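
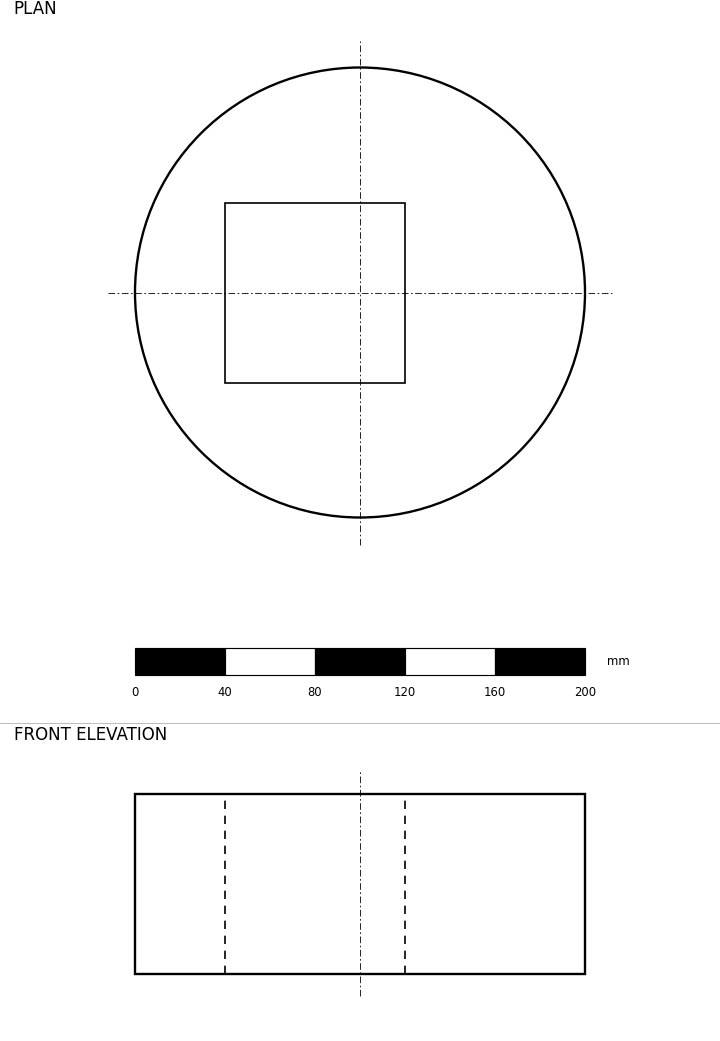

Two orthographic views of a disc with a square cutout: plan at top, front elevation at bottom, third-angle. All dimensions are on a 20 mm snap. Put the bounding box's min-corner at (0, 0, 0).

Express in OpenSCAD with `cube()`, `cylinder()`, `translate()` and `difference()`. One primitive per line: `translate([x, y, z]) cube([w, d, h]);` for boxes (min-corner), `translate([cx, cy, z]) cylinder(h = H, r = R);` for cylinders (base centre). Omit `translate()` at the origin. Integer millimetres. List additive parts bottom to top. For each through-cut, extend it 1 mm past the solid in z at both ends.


difference() {
  translate([100, 100, 0]) cylinder(h = 80, r = 100);
  translate([40, 60, -1]) cube([80, 80, 82]);
}


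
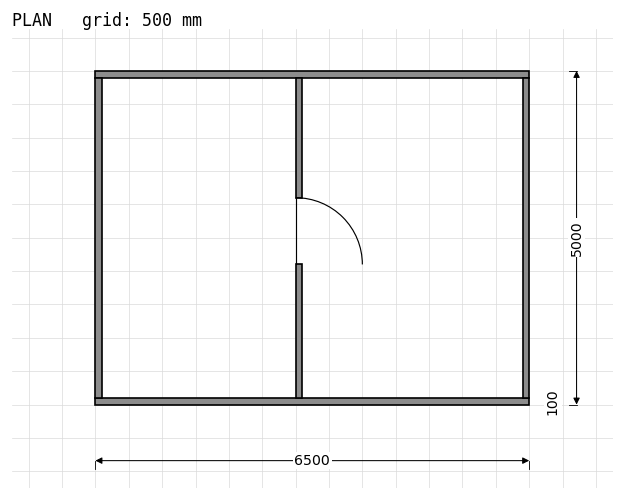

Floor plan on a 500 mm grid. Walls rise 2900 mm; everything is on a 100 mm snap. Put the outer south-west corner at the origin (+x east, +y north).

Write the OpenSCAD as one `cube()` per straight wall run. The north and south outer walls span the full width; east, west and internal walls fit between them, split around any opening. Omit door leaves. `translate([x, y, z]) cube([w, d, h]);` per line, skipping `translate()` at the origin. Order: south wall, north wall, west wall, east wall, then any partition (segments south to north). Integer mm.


cube([6500, 100, 2900]);
translate([0, 4900, 0]) cube([6500, 100, 2900]);
translate([0, 100, 0]) cube([100, 4800, 2900]);
translate([6400, 100, 0]) cube([100, 4800, 2900]);
translate([3000, 100, 0]) cube([100, 2000, 2900]);
translate([3000, 3100, 0]) cube([100, 1800, 2900]);


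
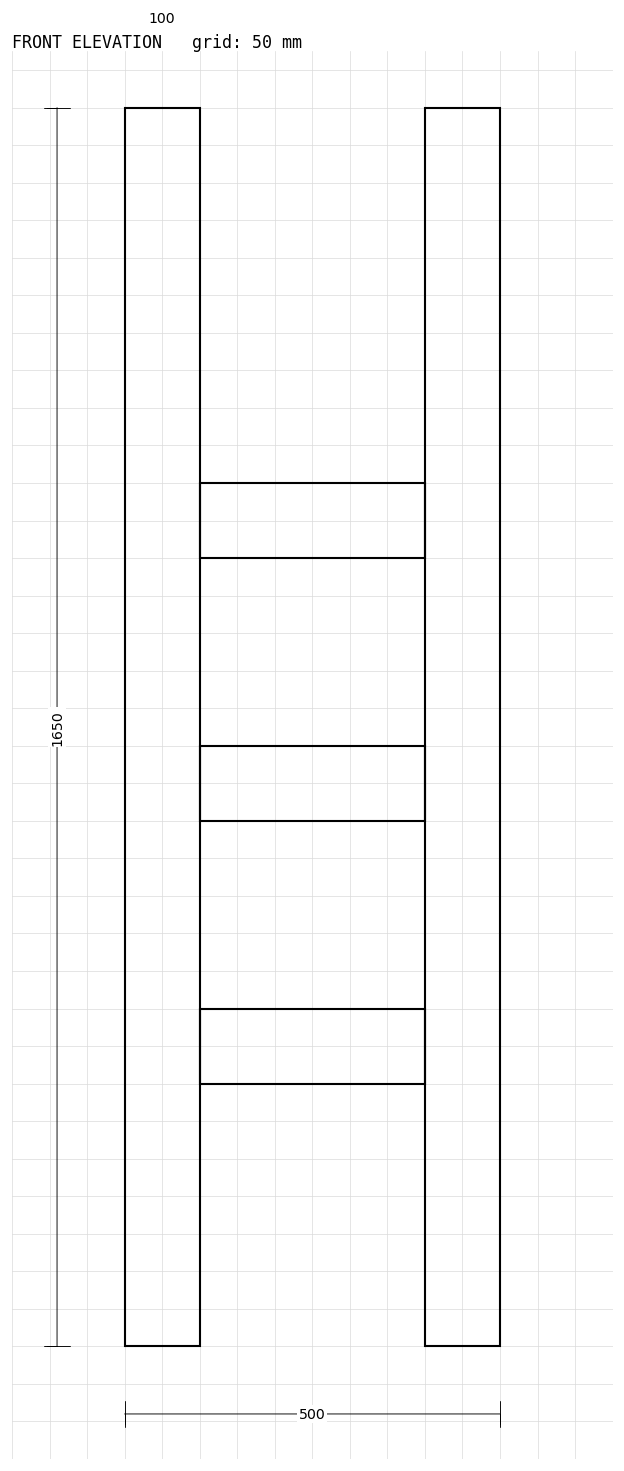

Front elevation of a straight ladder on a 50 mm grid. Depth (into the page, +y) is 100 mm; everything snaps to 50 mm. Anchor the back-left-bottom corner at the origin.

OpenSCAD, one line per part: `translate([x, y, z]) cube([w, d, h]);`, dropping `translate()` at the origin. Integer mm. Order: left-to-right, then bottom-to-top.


cube([100, 100, 1650]);
translate([100, 0, 350]) cube([300, 100, 100]);
translate([100, 0, 700]) cube([300, 100, 100]);
translate([100, 0, 1050]) cube([300, 100, 100]);
translate([400, 0, 0]) cube([100, 100, 1650]);


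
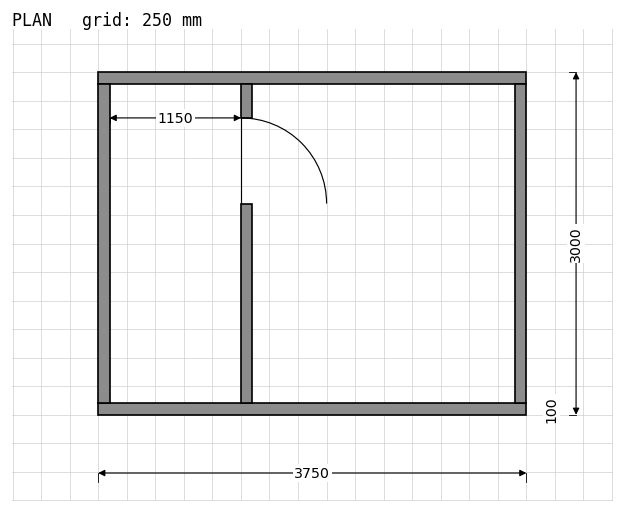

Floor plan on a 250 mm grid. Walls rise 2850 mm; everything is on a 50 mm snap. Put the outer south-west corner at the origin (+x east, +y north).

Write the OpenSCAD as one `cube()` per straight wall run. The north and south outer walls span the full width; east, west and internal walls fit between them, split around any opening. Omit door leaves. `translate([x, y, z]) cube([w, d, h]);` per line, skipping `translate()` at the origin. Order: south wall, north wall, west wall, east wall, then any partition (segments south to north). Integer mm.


cube([3750, 100, 2850]);
translate([0, 2900, 0]) cube([3750, 100, 2850]);
translate([0, 100, 0]) cube([100, 2800, 2850]);
translate([3650, 100, 0]) cube([100, 2800, 2850]);
translate([1250, 100, 0]) cube([100, 1750, 2850]);
translate([1250, 2600, 0]) cube([100, 300, 2850]);


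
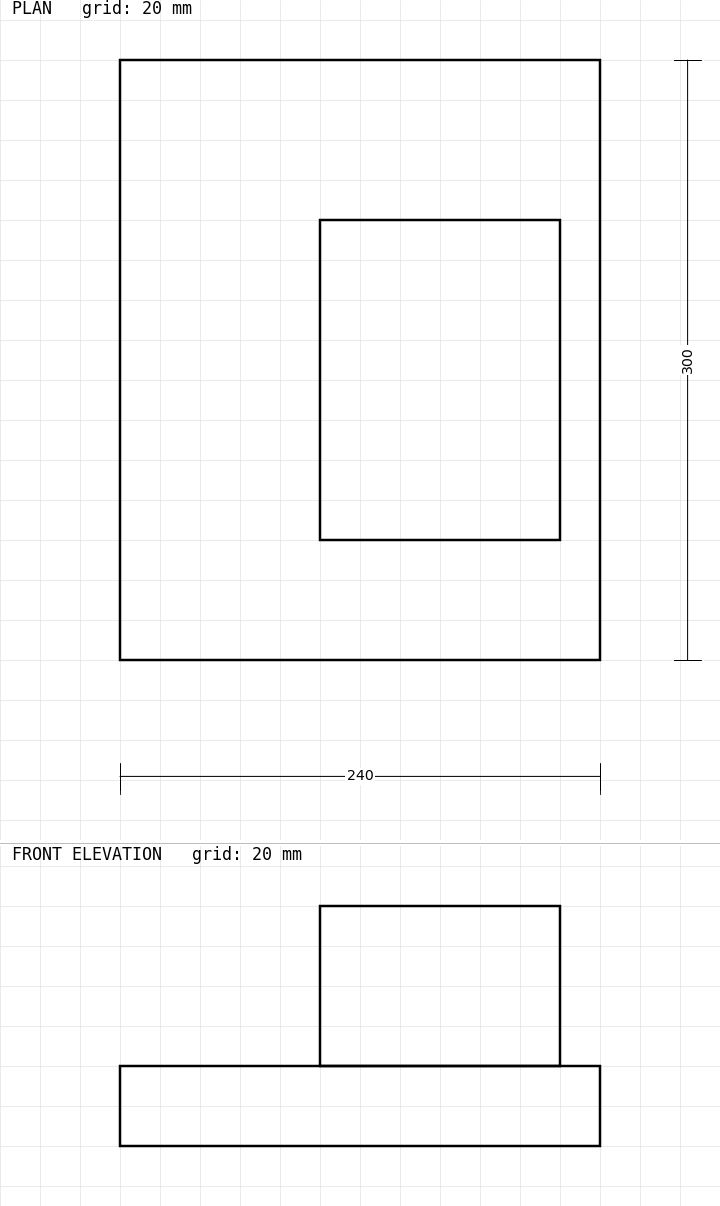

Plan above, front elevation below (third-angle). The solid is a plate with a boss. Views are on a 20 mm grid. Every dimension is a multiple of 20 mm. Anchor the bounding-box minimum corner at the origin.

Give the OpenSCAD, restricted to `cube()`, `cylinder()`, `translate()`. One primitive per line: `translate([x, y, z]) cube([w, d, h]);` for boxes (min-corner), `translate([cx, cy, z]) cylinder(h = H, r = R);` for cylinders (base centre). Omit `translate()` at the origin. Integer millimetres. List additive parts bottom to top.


cube([240, 300, 40]);
translate([100, 60, 40]) cube([120, 160, 80]);


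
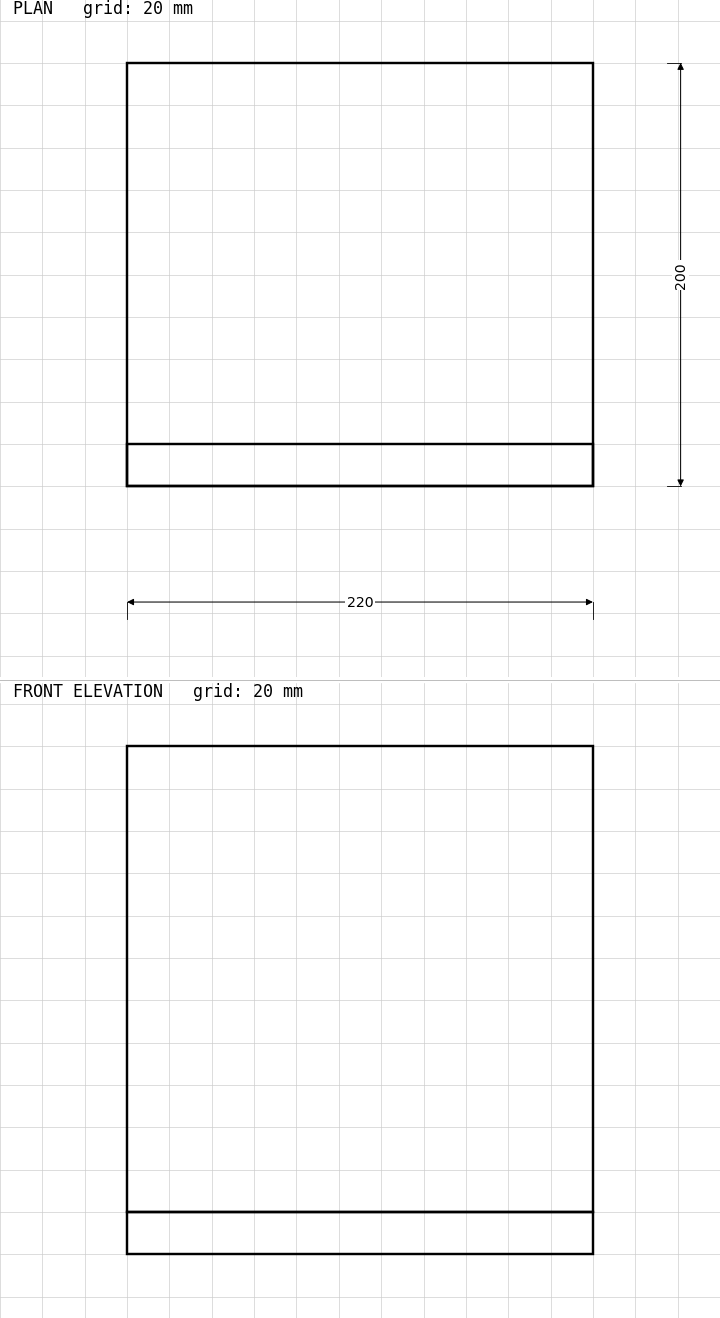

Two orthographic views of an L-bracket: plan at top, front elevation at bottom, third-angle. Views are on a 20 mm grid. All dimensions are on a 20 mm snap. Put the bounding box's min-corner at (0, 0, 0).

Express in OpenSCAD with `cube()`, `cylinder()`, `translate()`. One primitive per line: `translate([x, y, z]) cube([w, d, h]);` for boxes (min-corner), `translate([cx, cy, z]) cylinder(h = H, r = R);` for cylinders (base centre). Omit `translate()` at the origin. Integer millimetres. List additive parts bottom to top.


cube([220, 200, 20]);
translate([0, 0, 20]) cube([220, 20, 220]);


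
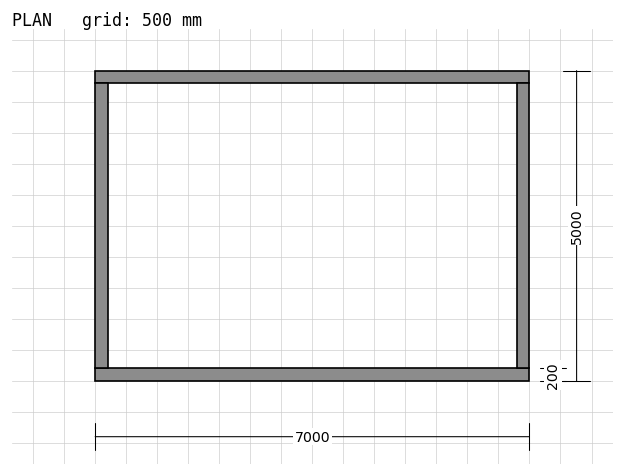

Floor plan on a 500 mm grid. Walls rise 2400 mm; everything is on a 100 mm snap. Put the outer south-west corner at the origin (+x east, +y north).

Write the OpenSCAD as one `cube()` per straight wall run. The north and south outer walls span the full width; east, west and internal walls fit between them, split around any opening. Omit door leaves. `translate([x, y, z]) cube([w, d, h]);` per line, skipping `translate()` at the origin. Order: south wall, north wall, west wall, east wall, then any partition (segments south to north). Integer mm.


cube([7000, 200, 2400]);
translate([0, 4800, 0]) cube([7000, 200, 2400]);
translate([0, 200, 0]) cube([200, 4600, 2400]);
translate([6800, 200, 0]) cube([200, 4600, 2400]);


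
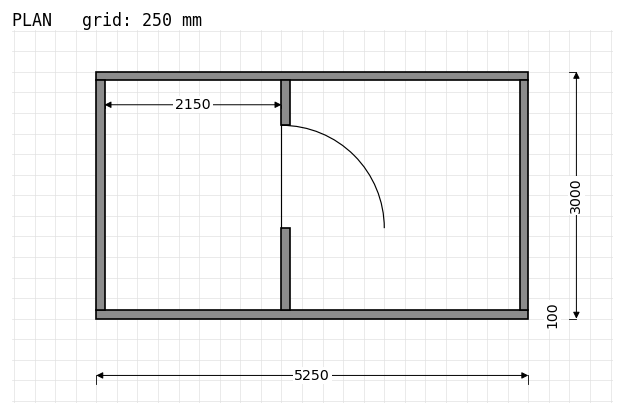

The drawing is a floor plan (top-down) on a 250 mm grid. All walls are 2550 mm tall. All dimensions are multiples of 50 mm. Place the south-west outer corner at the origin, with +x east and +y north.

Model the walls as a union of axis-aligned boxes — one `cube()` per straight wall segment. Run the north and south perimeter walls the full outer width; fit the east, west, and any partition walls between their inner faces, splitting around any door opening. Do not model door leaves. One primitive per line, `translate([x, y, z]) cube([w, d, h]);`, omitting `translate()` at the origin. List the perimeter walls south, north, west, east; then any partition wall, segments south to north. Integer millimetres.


cube([5250, 100, 2550]);
translate([0, 2900, 0]) cube([5250, 100, 2550]);
translate([0, 100, 0]) cube([100, 2800, 2550]);
translate([5150, 100, 0]) cube([100, 2800, 2550]);
translate([2250, 100, 0]) cube([100, 1000, 2550]);
translate([2250, 2350, 0]) cube([100, 550, 2550]);


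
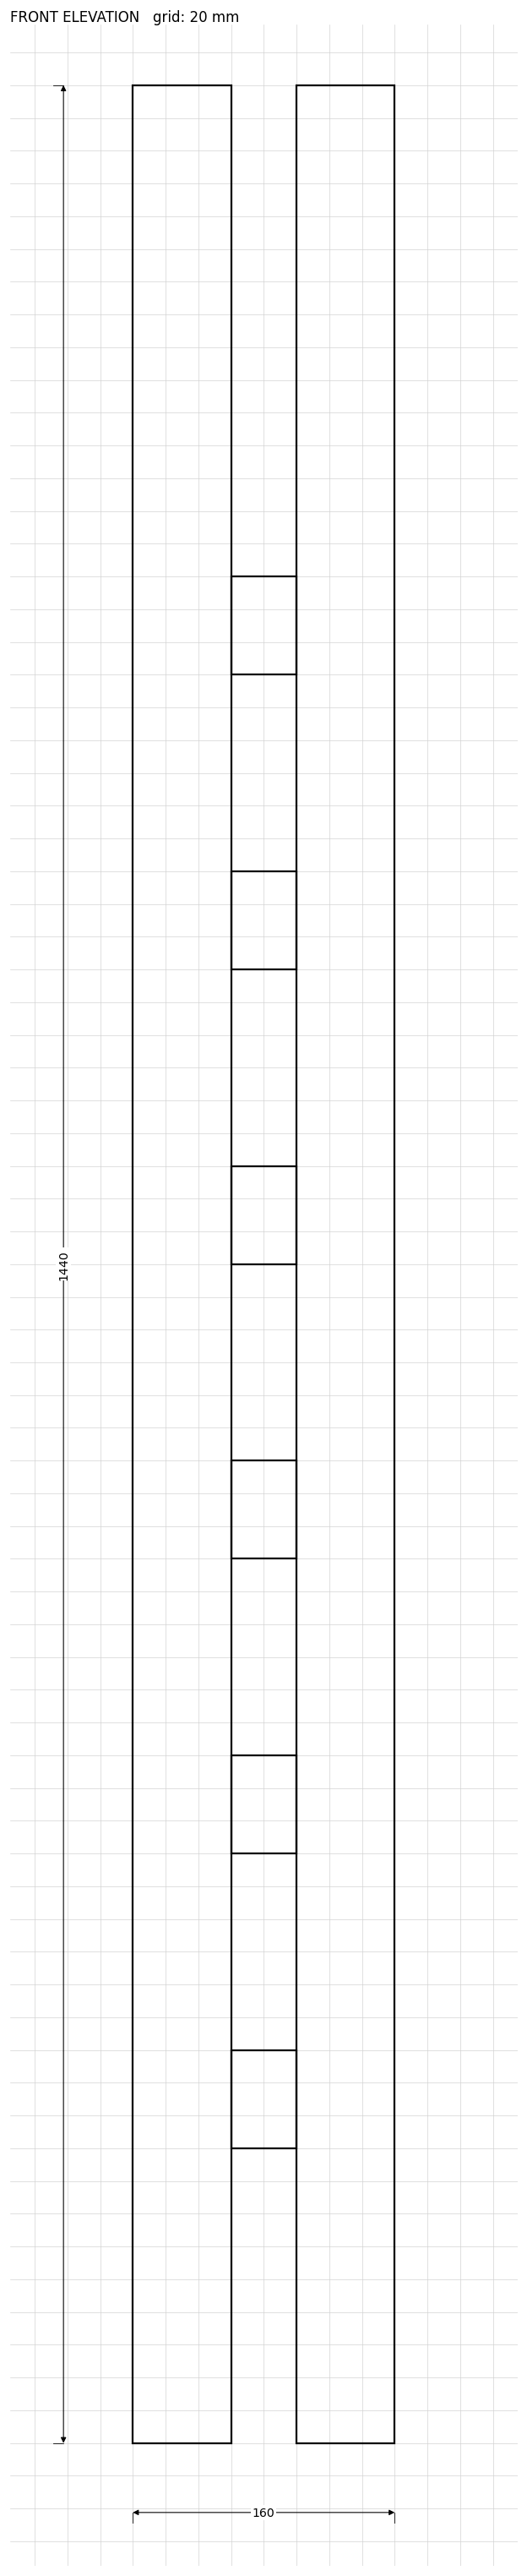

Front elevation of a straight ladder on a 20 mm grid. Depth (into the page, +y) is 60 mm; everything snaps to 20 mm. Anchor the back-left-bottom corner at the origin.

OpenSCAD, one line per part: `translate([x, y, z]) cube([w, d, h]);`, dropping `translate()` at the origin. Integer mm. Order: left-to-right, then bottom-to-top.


cube([60, 60, 1440]);
translate([60, 0, 180]) cube([40, 60, 60]);
translate([60, 0, 360]) cube([40, 60, 60]);
translate([60, 0, 540]) cube([40, 60, 60]);
translate([60, 0, 720]) cube([40, 60, 60]);
translate([60, 0, 900]) cube([40, 60, 60]);
translate([60, 0, 1080]) cube([40, 60, 60]);
translate([100, 0, 0]) cube([60, 60, 1440]);


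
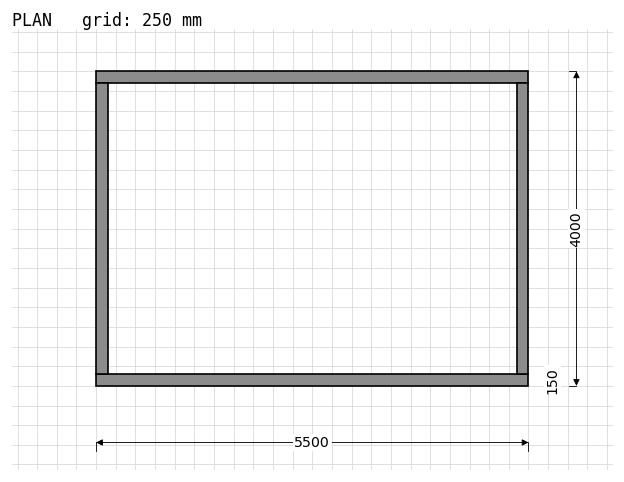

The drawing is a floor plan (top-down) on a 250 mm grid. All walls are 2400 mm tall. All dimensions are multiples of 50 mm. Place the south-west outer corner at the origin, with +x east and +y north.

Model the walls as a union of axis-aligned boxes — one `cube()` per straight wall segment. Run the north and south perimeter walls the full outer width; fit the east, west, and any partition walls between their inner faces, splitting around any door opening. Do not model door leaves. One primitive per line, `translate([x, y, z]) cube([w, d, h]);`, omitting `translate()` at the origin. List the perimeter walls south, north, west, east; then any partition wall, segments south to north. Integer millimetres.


cube([5500, 150, 2400]);
translate([0, 3850, 0]) cube([5500, 150, 2400]);
translate([0, 150, 0]) cube([150, 3700, 2400]);
translate([5350, 150, 0]) cube([150, 3700, 2400]);


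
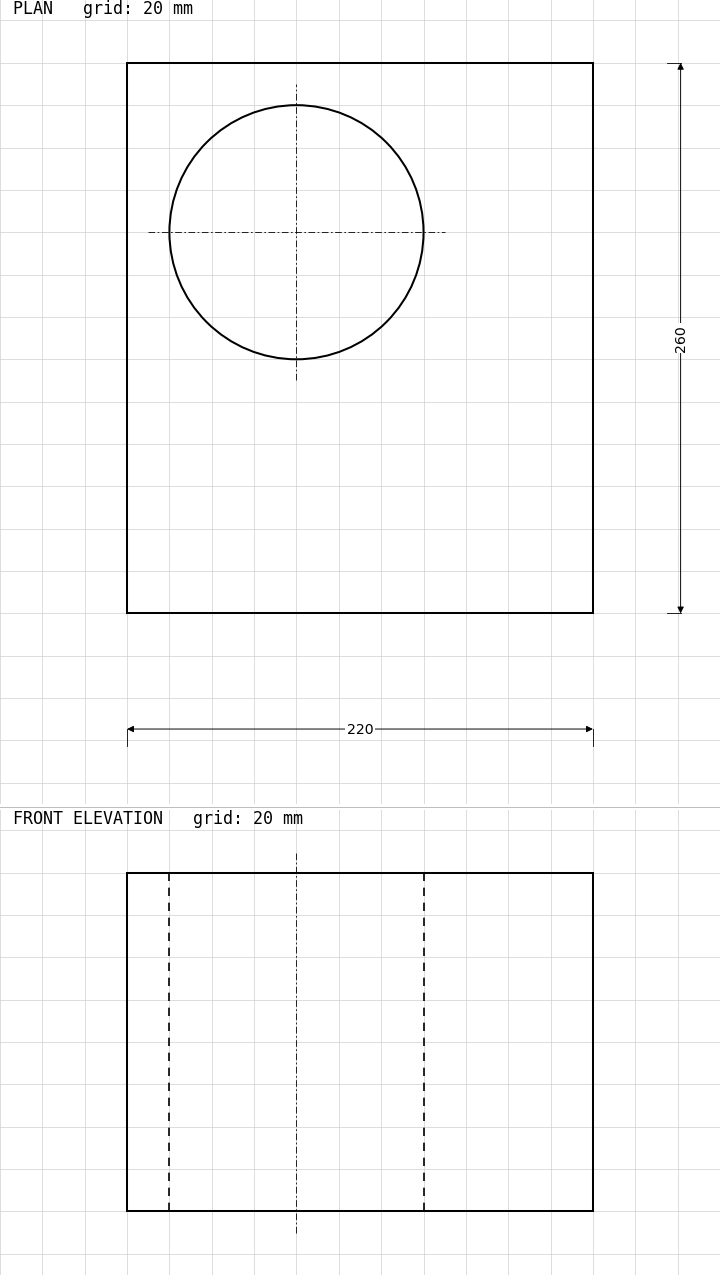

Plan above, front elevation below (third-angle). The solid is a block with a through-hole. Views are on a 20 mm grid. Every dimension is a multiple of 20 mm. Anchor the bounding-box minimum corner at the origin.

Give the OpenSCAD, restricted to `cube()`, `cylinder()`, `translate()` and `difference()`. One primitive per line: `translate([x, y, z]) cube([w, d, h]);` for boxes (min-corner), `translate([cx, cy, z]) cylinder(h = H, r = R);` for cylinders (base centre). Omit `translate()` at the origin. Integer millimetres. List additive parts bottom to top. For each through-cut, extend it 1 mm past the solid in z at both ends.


difference() {
  cube([220, 260, 160]);
  translate([80, 180, -1]) cylinder(h = 162, r = 60);
}


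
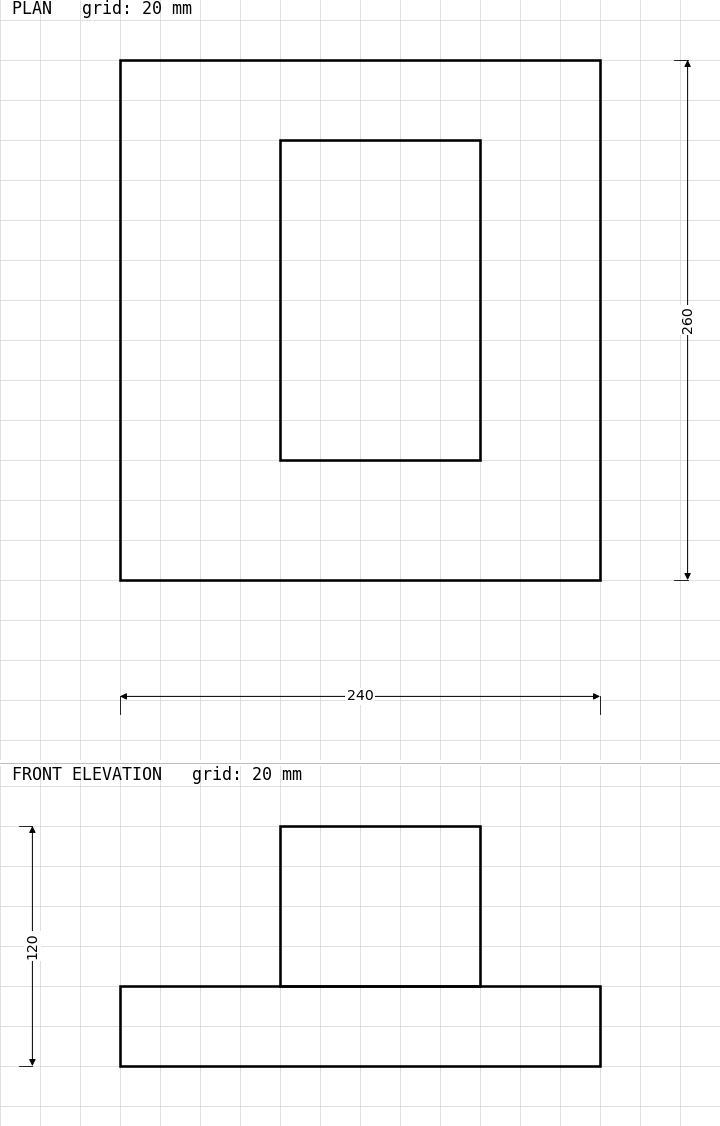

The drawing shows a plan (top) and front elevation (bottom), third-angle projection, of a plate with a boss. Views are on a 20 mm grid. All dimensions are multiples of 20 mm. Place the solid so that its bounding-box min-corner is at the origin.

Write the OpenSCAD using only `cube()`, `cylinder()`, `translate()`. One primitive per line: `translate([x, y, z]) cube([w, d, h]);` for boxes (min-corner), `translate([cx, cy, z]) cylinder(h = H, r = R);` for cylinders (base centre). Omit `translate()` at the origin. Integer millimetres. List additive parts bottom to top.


cube([240, 260, 40]);
translate([80, 60, 40]) cube([100, 160, 80]);


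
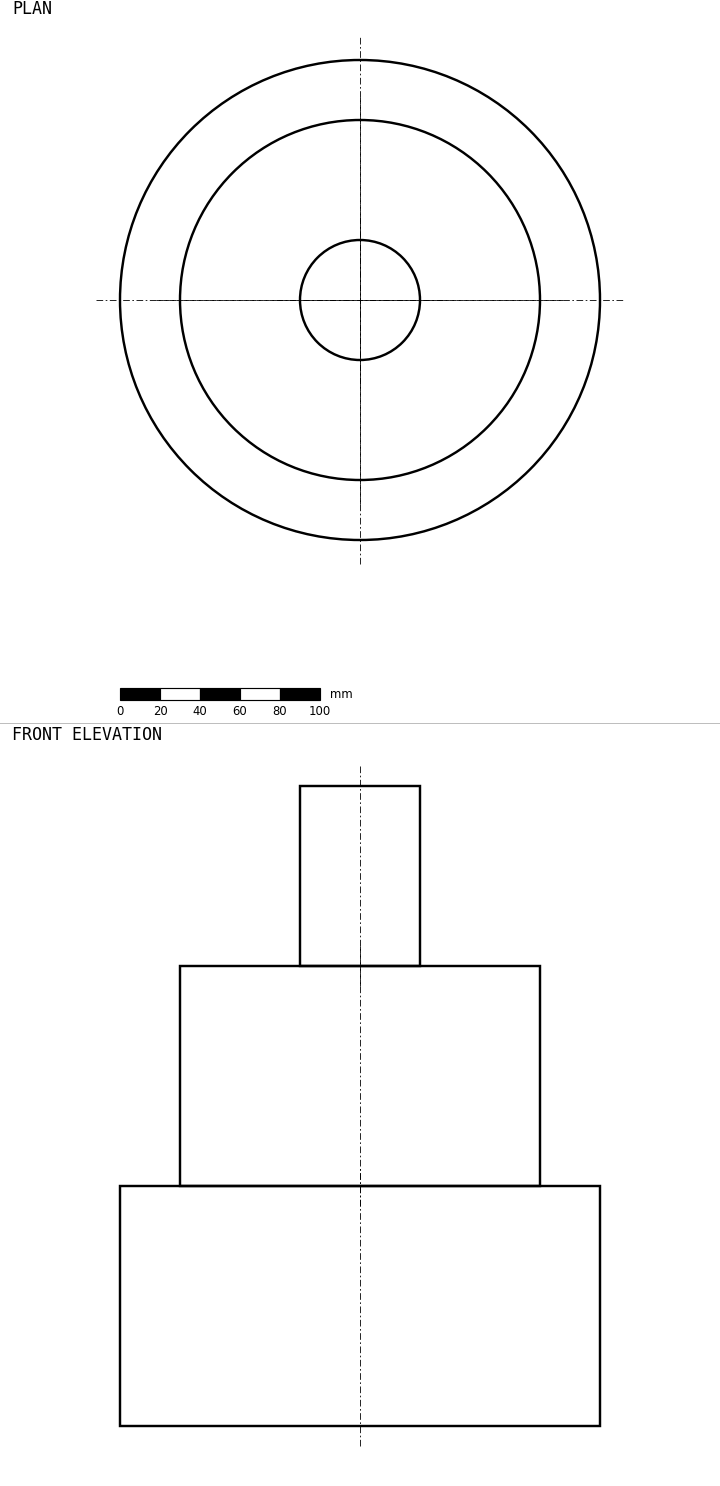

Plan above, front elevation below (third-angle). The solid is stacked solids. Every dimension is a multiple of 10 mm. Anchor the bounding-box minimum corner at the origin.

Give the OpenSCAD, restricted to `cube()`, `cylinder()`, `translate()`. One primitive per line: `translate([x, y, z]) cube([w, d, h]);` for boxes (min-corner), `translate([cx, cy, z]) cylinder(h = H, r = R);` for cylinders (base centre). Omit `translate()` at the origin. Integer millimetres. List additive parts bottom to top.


translate([120, 120, 0]) cylinder(h = 120, r = 120);
translate([120, 120, 120]) cylinder(h = 110, r = 90);
translate([120, 120, 230]) cylinder(h = 90, r = 30);


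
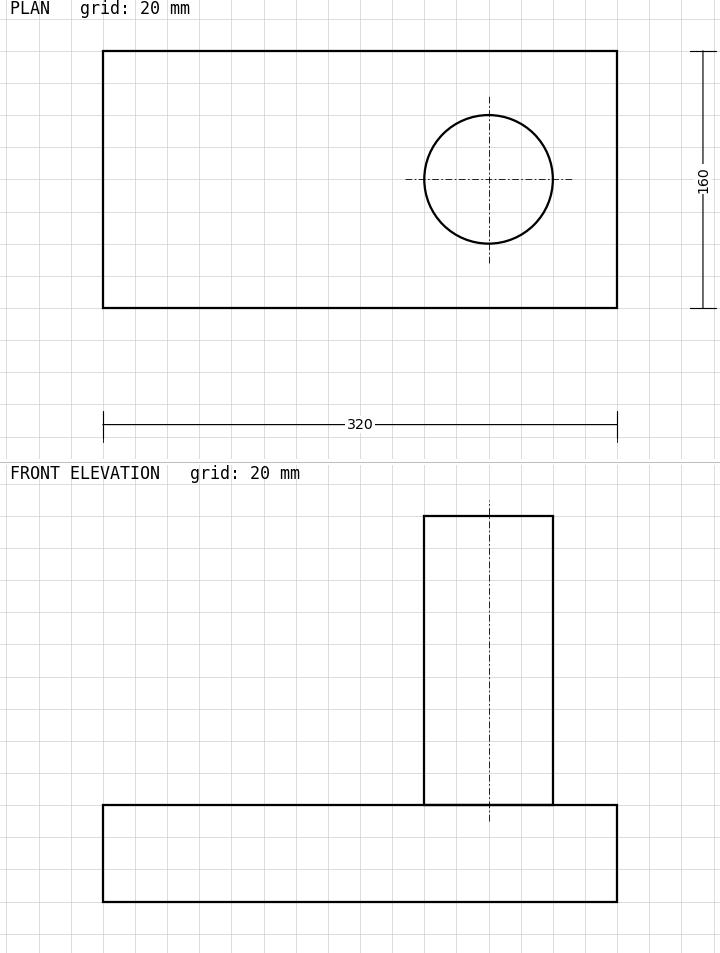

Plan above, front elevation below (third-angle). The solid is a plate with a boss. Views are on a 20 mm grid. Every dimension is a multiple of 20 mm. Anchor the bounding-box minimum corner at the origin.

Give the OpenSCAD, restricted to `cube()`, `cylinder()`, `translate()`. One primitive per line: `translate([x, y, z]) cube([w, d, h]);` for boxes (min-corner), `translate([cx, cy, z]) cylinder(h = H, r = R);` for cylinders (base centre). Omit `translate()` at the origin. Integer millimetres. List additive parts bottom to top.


cube([320, 160, 60]);
translate([240, 80, 60]) cylinder(h = 180, r = 40);


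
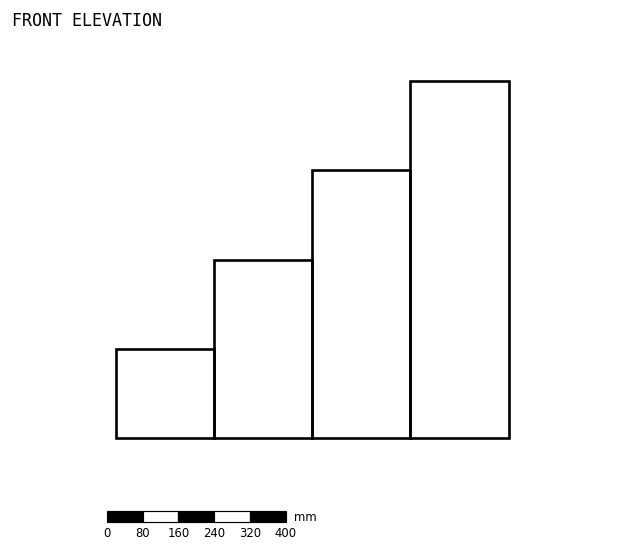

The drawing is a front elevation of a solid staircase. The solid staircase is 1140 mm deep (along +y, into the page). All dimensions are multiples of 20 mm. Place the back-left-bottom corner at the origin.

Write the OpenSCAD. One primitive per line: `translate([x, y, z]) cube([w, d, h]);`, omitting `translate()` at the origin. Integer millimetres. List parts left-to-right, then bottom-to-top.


cube([220, 1140, 200]);
translate([220, 0, 0]) cube([220, 1140, 400]);
translate([440, 0, 0]) cube([220, 1140, 600]);
translate([660, 0, 0]) cube([220, 1140, 800]);


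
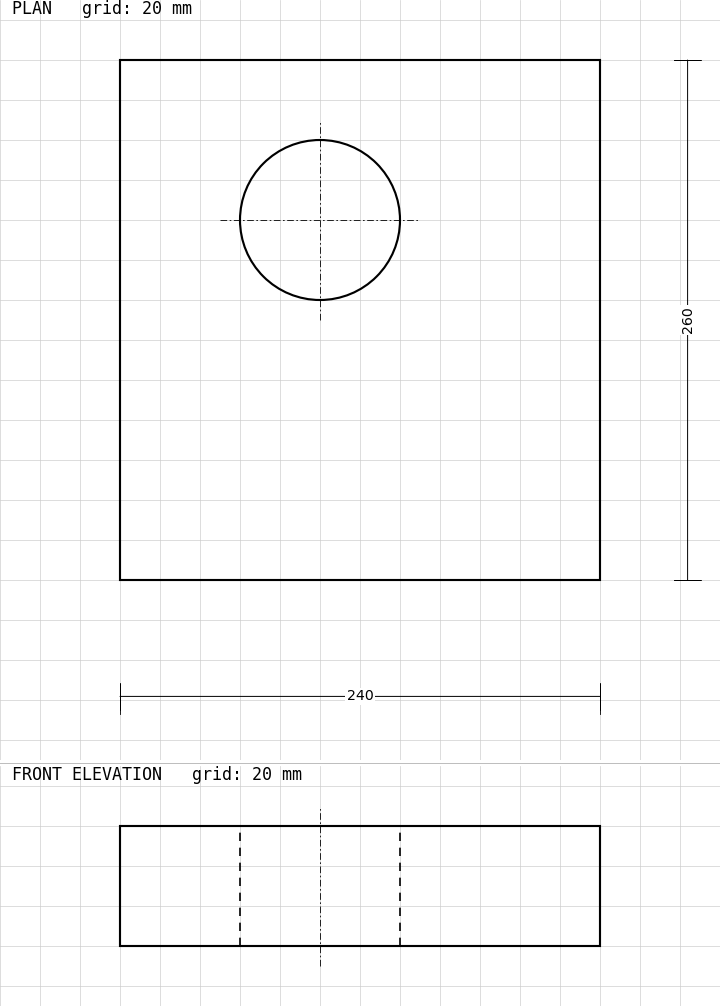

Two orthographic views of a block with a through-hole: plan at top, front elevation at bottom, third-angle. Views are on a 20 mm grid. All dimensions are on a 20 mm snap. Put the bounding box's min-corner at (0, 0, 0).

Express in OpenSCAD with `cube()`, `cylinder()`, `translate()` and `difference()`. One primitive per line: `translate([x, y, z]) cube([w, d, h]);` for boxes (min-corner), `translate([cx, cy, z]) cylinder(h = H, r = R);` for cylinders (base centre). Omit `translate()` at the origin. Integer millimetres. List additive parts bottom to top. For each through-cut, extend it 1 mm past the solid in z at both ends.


difference() {
  cube([240, 260, 60]);
  translate([100, 180, -1]) cylinder(h = 62, r = 40);
}


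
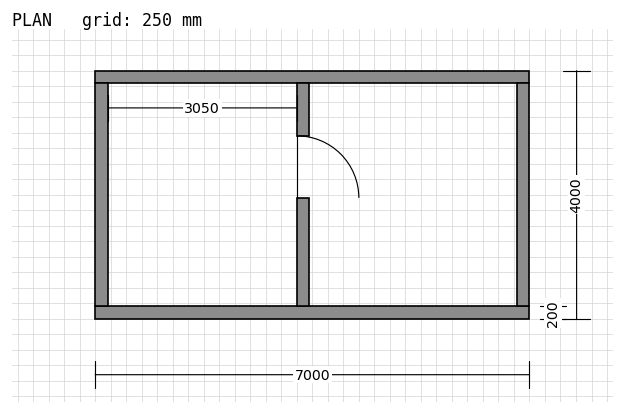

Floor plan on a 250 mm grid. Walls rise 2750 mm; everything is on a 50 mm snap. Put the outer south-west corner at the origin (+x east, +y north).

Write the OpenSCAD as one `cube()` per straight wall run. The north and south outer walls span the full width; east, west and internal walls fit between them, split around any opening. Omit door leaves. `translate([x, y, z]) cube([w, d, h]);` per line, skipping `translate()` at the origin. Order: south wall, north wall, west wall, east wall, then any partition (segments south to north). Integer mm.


cube([7000, 200, 2750]);
translate([0, 3800, 0]) cube([7000, 200, 2750]);
translate([0, 200, 0]) cube([200, 3600, 2750]);
translate([6800, 200, 0]) cube([200, 3600, 2750]);
translate([3250, 200, 0]) cube([200, 1750, 2750]);
translate([3250, 2950, 0]) cube([200, 850, 2750]);


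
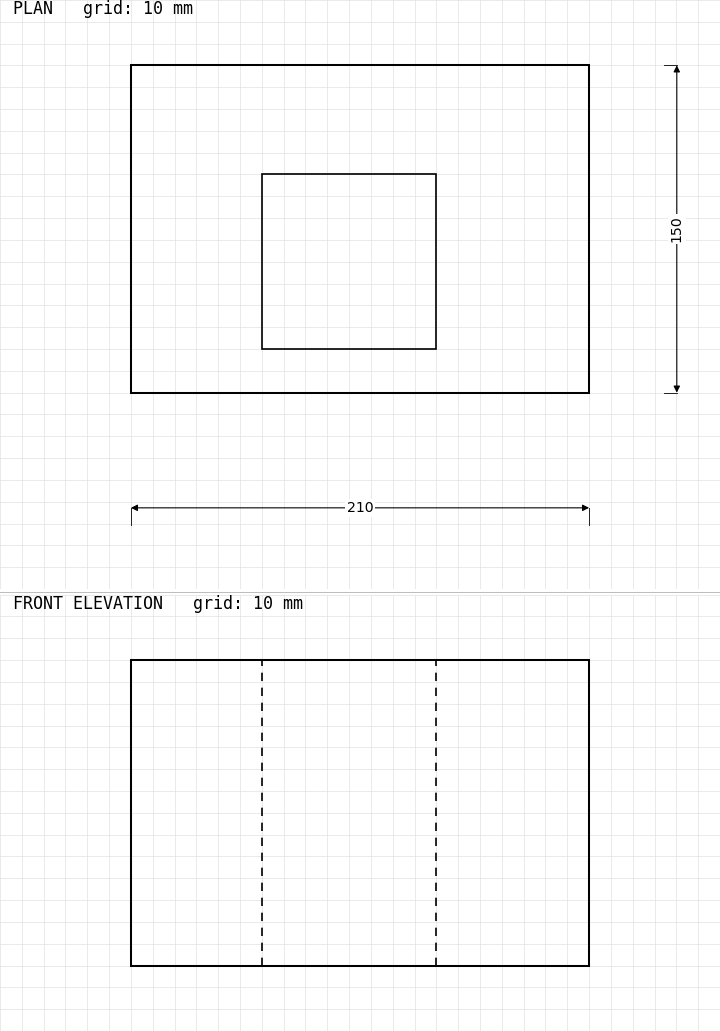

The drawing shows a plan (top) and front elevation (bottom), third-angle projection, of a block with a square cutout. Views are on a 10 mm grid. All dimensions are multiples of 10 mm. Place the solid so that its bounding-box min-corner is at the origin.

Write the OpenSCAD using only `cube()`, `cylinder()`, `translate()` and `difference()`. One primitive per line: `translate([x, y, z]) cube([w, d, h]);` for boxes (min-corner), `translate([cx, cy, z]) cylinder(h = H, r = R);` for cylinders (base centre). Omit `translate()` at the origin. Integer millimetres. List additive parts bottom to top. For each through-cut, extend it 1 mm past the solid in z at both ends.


difference() {
  cube([210, 150, 140]);
  translate([60, 20, -1]) cube([80, 80, 142]);
}


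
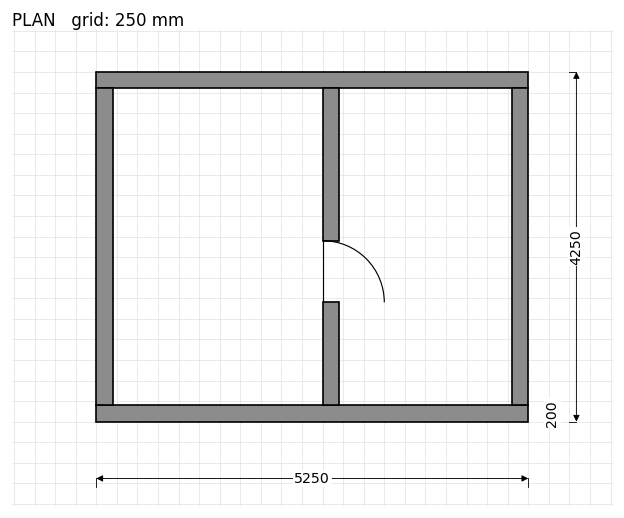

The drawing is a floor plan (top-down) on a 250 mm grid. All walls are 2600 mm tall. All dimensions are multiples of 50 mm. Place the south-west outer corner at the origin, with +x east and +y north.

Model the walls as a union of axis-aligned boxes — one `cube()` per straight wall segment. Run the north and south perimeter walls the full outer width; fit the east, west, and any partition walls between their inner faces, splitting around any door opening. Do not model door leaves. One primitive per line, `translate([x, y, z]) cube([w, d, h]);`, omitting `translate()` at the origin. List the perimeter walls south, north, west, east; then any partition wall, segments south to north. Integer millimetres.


cube([5250, 200, 2600]);
translate([0, 4050, 0]) cube([5250, 200, 2600]);
translate([0, 200, 0]) cube([200, 3850, 2600]);
translate([5050, 200, 0]) cube([200, 3850, 2600]);
translate([2750, 200, 0]) cube([200, 1250, 2600]);
translate([2750, 2200, 0]) cube([200, 1850, 2600]);


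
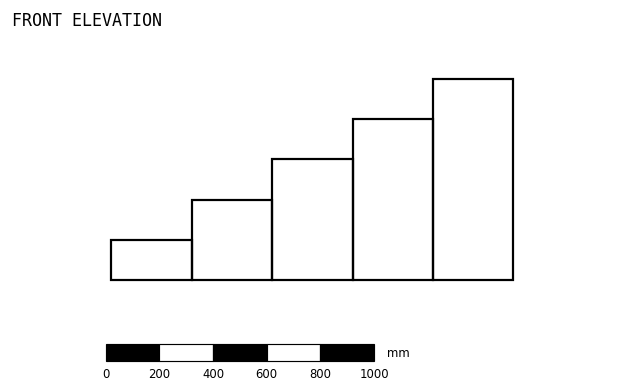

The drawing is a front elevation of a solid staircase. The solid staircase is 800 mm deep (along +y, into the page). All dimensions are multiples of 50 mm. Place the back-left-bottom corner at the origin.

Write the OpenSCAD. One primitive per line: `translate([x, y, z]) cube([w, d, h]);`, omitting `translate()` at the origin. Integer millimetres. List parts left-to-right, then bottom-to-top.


cube([300, 800, 150]);
translate([300, 0, 0]) cube([300, 800, 300]);
translate([600, 0, 0]) cube([300, 800, 450]);
translate([900, 0, 0]) cube([300, 800, 600]);
translate([1200, 0, 0]) cube([300, 800, 750]);


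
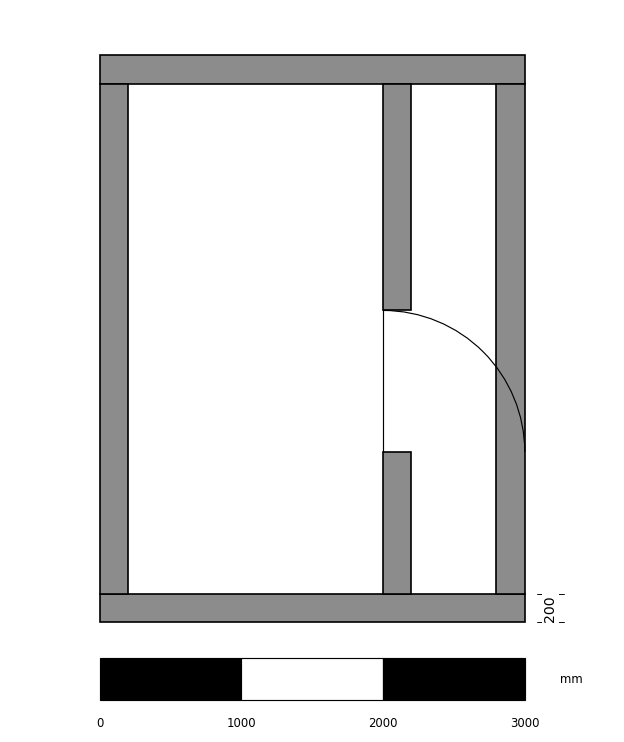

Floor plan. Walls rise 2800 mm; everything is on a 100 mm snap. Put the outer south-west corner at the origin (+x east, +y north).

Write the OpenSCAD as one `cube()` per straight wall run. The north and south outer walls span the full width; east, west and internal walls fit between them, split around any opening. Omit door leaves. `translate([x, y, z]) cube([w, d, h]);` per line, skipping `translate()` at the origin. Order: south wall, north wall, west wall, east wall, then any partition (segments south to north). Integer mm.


cube([3000, 200, 2800]);
translate([0, 3800, 0]) cube([3000, 200, 2800]);
translate([0, 200, 0]) cube([200, 3600, 2800]);
translate([2800, 200, 0]) cube([200, 3600, 2800]);
translate([2000, 200, 0]) cube([200, 1000, 2800]);
translate([2000, 2200, 0]) cube([200, 1600, 2800]);


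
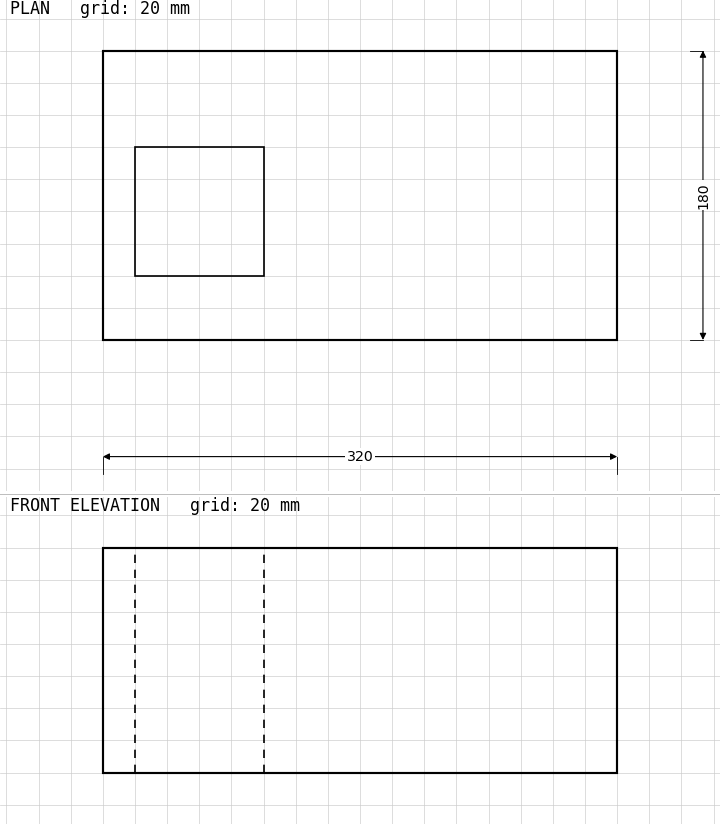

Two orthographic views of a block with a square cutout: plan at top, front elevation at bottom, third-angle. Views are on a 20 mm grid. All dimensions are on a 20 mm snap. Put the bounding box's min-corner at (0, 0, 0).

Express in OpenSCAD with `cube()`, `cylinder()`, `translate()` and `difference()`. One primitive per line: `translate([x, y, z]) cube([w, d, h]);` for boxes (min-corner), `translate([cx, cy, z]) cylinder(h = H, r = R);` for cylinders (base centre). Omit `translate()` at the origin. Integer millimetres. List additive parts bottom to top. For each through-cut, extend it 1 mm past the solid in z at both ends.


difference() {
  cube([320, 180, 140]);
  translate([20, 40, -1]) cube([80, 80, 142]);
}


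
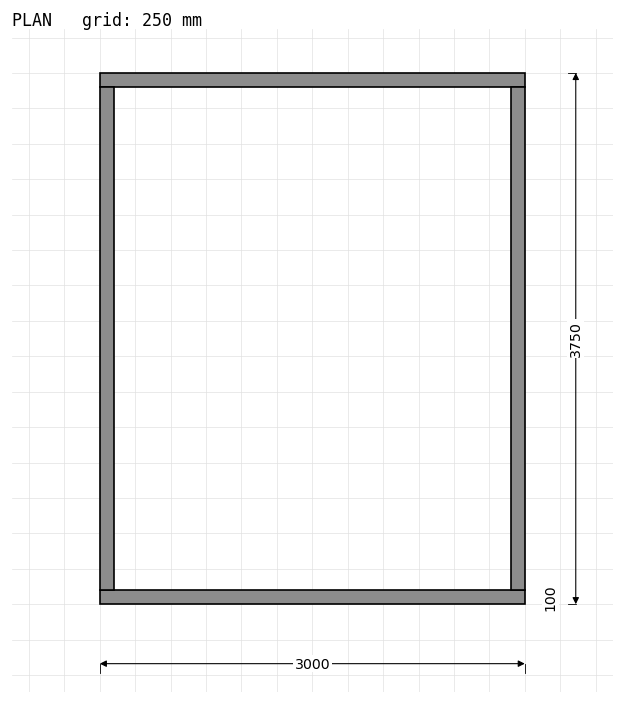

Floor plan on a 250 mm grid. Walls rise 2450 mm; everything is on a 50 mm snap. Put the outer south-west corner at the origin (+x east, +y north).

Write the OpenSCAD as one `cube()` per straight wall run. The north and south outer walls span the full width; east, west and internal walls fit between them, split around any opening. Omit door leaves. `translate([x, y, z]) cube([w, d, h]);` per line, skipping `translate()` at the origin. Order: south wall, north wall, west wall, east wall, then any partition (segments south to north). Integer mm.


cube([3000, 100, 2450]);
translate([0, 3650, 0]) cube([3000, 100, 2450]);
translate([0, 100, 0]) cube([100, 3550, 2450]);
translate([2900, 100, 0]) cube([100, 3550, 2450]);


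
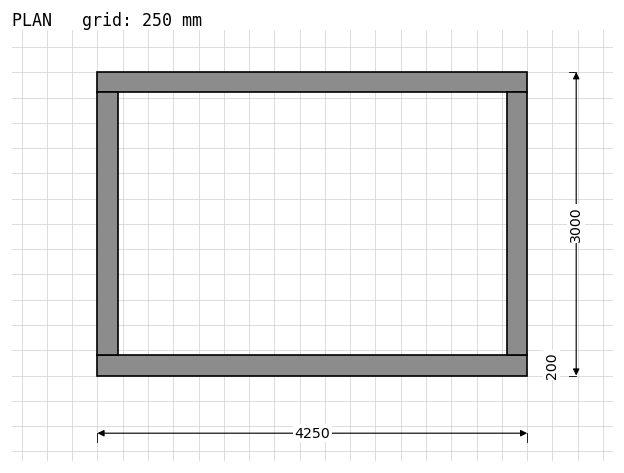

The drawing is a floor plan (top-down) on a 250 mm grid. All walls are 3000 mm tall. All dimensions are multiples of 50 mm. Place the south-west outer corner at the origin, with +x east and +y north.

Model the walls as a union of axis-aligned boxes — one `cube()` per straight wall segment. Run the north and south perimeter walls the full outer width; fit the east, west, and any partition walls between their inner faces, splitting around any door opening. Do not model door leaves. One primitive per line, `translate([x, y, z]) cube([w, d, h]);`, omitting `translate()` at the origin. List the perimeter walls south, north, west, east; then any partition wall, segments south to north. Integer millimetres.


cube([4250, 200, 3000]);
translate([0, 2800, 0]) cube([4250, 200, 3000]);
translate([0, 200, 0]) cube([200, 2600, 3000]);
translate([4050, 200, 0]) cube([200, 2600, 3000]);


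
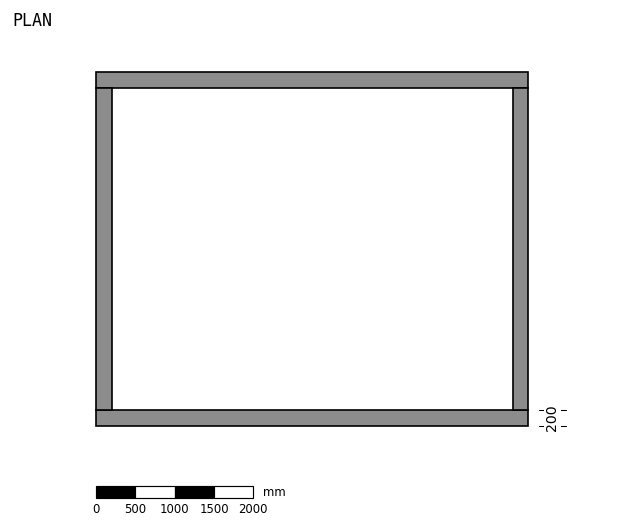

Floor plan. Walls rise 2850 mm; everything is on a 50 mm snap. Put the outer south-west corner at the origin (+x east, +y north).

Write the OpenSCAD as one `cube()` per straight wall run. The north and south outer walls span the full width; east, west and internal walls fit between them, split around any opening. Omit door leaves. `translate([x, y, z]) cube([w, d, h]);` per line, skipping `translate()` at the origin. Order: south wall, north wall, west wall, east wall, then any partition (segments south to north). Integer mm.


cube([5500, 200, 2850]);
translate([0, 4300, 0]) cube([5500, 200, 2850]);
translate([0, 200, 0]) cube([200, 4100, 2850]);
translate([5300, 200, 0]) cube([200, 4100, 2850]);


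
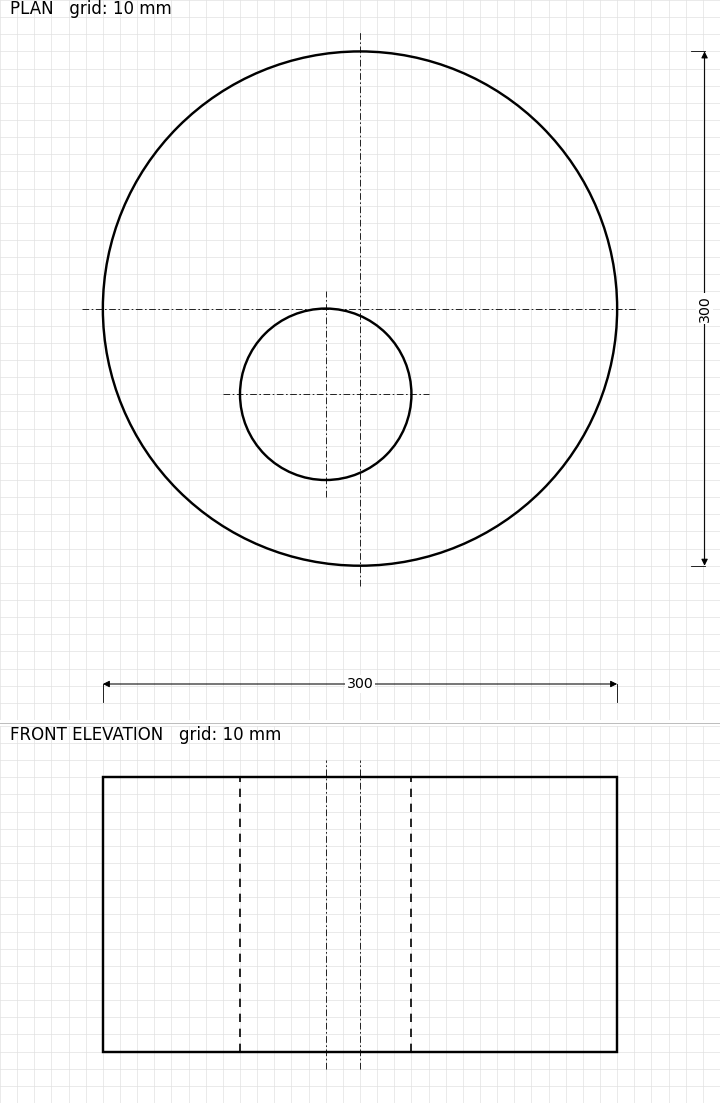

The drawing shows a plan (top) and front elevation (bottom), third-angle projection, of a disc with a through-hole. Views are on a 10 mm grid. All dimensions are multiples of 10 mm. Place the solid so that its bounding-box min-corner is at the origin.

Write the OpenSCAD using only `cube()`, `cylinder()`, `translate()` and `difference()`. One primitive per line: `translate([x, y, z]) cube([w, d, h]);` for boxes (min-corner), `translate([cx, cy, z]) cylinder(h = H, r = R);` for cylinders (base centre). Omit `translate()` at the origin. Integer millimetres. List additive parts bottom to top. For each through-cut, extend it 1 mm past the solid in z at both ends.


difference() {
  translate([150, 150, 0]) cylinder(h = 160, r = 150);
  translate([130, 100, -1]) cylinder(h = 162, r = 50);
}


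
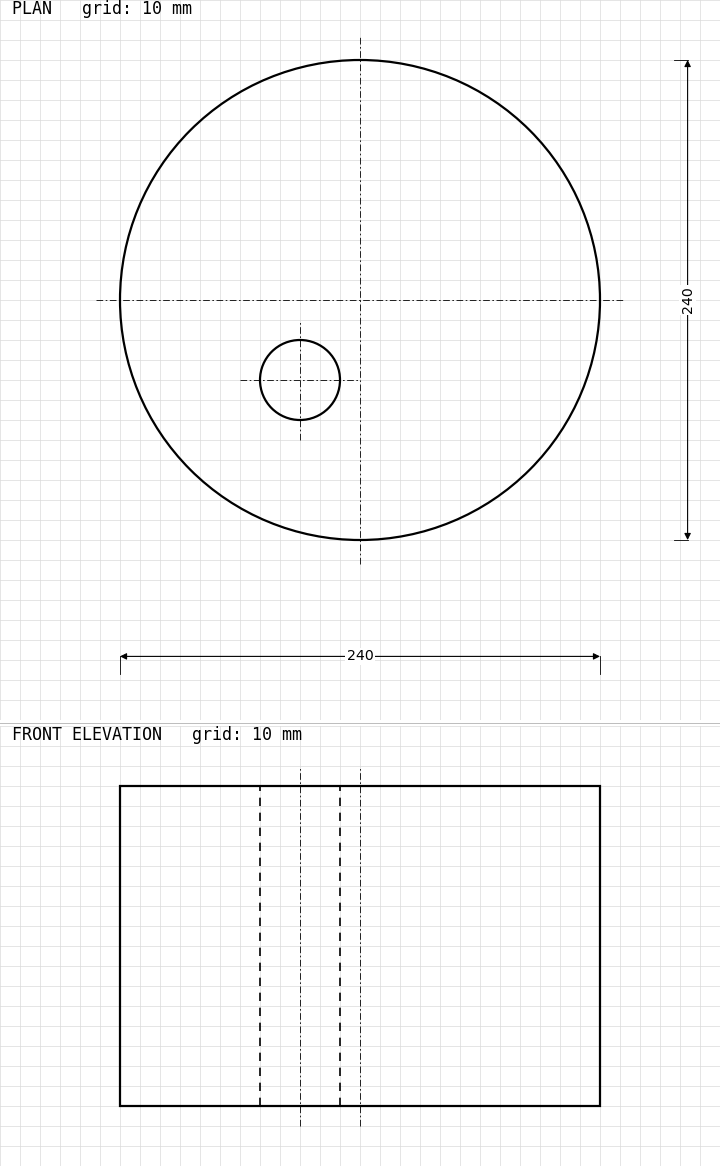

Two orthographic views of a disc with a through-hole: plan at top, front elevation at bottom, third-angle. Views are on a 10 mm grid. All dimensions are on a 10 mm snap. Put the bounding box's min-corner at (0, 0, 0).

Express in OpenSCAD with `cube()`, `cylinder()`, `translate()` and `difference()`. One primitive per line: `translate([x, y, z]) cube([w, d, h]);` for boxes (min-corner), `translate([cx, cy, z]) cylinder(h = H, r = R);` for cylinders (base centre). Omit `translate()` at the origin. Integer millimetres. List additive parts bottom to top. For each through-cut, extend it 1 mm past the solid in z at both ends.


difference() {
  translate([120, 120, 0]) cylinder(h = 160, r = 120);
  translate([90, 80, -1]) cylinder(h = 162, r = 20);
}


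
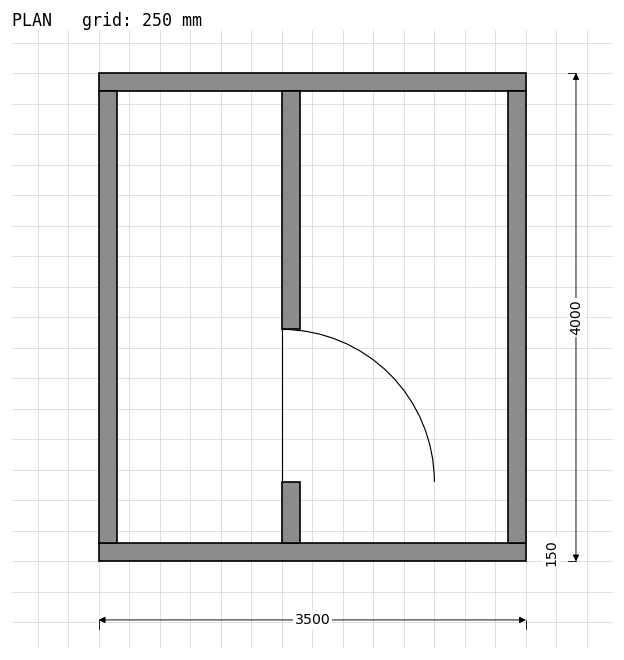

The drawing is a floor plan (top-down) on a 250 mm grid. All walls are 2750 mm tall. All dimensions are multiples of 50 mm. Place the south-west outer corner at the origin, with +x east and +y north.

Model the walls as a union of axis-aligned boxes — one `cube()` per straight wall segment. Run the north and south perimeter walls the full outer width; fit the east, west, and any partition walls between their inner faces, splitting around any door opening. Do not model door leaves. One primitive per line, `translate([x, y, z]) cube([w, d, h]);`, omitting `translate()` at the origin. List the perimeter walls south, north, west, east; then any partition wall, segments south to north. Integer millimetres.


cube([3500, 150, 2750]);
translate([0, 3850, 0]) cube([3500, 150, 2750]);
translate([0, 150, 0]) cube([150, 3700, 2750]);
translate([3350, 150, 0]) cube([150, 3700, 2750]);
translate([1500, 150, 0]) cube([150, 500, 2750]);
translate([1500, 1900, 0]) cube([150, 1950, 2750]);


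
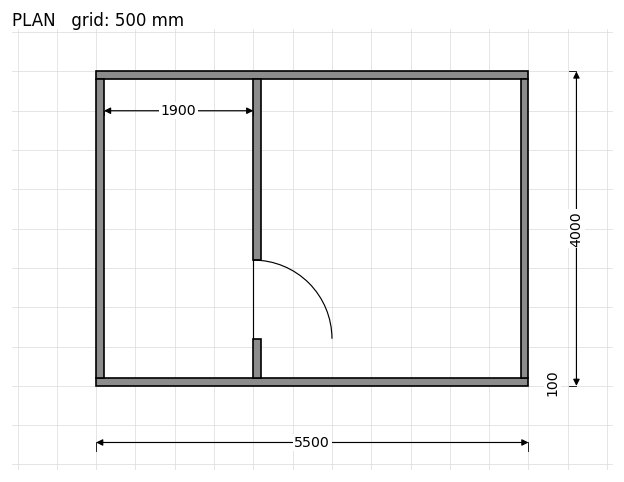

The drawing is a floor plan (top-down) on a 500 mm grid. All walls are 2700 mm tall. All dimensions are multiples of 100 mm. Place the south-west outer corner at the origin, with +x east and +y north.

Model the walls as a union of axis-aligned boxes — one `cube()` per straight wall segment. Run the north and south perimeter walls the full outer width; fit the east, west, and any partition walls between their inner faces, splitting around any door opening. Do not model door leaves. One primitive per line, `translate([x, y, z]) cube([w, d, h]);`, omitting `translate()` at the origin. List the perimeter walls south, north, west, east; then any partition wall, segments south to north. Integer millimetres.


cube([5500, 100, 2700]);
translate([0, 3900, 0]) cube([5500, 100, 2700]);
translate([0, 100, 0]) cube([100, 3800, 2700]);
translate([5400, 100, 0]) cube([100, 3800, 2700]);
translate([2000, 100, 0]) cube([100, 500, 2700]);
translate([2000, 1600, 0]) cube([100, 2300, 2700]);


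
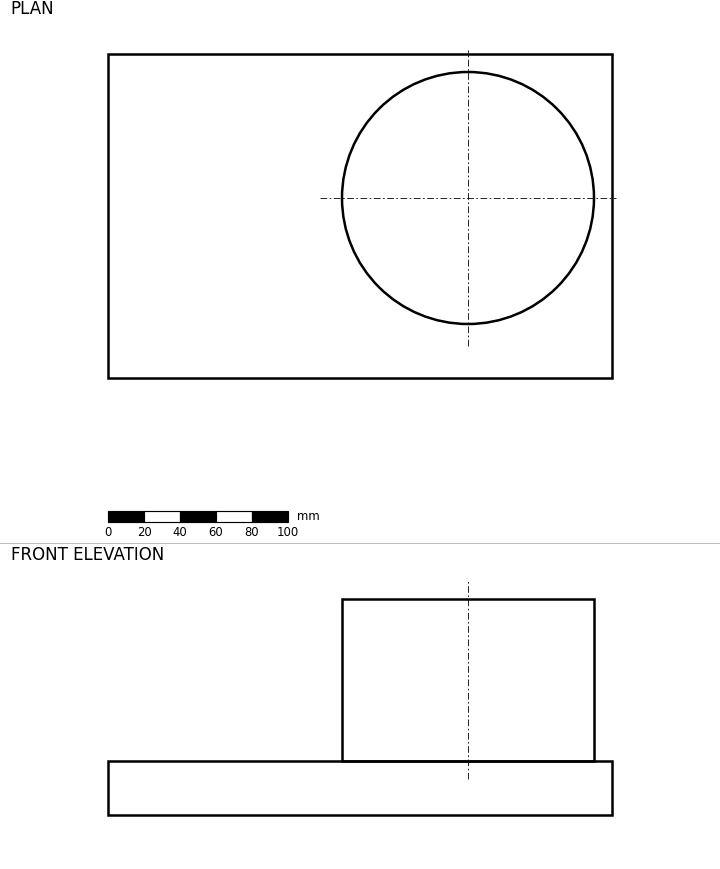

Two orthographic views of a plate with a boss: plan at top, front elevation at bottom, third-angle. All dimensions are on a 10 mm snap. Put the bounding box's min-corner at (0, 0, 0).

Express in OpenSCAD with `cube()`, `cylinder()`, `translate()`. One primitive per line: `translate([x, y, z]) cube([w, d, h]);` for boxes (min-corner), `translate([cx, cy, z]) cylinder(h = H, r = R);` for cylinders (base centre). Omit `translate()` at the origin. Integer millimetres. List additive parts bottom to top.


cube([280, 180, 30]);
translate([200, 100, 30]) cylinder(h = 90, r = 70);


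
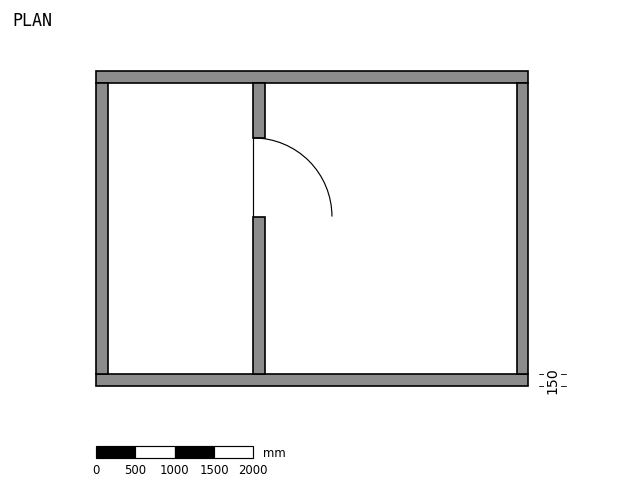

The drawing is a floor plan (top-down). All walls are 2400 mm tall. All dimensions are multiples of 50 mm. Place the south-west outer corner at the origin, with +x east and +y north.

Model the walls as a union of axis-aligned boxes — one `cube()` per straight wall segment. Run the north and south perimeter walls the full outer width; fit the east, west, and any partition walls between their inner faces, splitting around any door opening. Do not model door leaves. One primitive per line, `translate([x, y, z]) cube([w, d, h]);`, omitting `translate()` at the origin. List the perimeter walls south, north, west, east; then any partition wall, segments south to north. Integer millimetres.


cube([5500, 150, 2400]);
translate([0, 3850, 0]) cube([5500, 150, 2400]);
translate([0, 150, 0]) cube([150, 3700, 2400]);
translate([5350, 150, 0]) cube([150, 3700, 2400]);
translate([2000, 150, 0]) cube([150, 2000, 2400]);
translate([2000, 3150, 0]) cube([150, 700, 2400]);


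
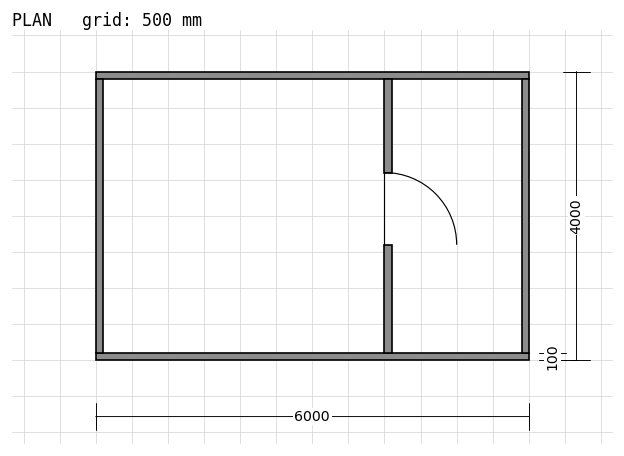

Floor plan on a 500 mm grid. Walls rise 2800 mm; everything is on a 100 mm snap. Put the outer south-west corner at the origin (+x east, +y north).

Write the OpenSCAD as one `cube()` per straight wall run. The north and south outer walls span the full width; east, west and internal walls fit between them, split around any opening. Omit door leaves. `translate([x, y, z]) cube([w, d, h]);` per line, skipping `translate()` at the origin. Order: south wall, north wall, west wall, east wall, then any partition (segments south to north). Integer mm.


cube([6000, 100, 2800]);
translate([0, 3900, 0]) cube([6000, 100, 2800]);
translate([0, 100, 0]) cube([100, 3800, 2800]);
translate([5900, 100, 0]) cube([100, 3800, 2800]);
translate([4000, 100, 0]) cube([100, 1500, 2800]);
translate([4000, 2600, 0]) cube([100, 1300, 2800]);


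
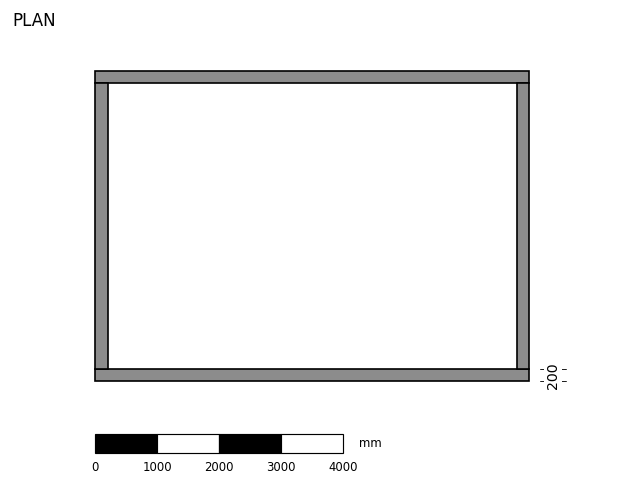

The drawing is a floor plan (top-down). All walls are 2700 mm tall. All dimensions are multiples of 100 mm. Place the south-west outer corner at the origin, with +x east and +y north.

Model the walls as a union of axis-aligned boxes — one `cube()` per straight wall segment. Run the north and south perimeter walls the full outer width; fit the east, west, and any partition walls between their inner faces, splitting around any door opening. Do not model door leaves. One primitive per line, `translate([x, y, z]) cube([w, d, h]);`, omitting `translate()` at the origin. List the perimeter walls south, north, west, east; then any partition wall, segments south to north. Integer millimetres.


cube([7000, 200, 2700]);
translate([0, 4800, 0]) cube([7000, 200, 2700]);
translate([0, 200, 0]) cube([200, 4600, 2700]);
translate([6800, 200, 0]) cube([200, 4600, 2700]);


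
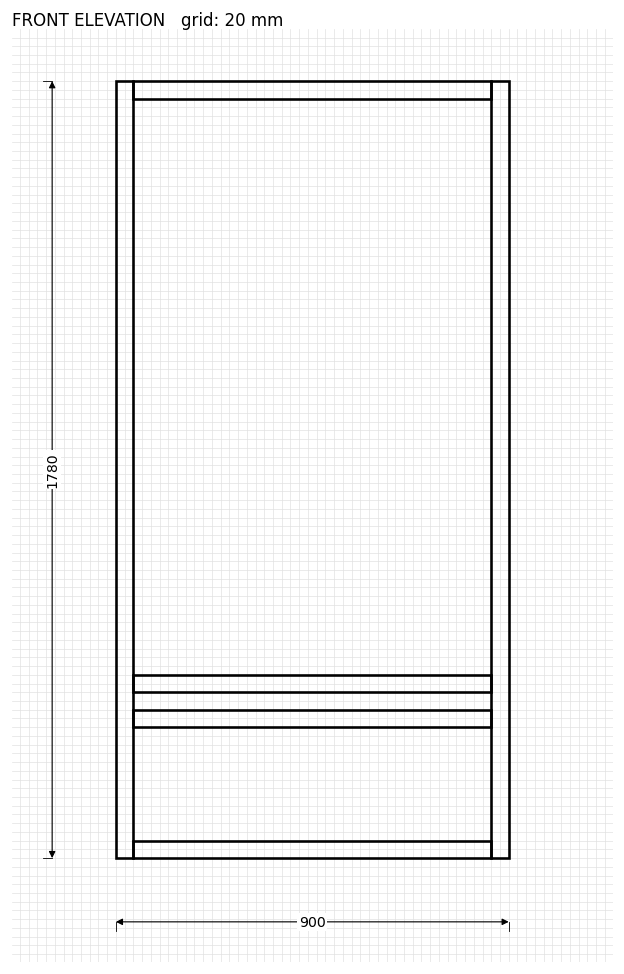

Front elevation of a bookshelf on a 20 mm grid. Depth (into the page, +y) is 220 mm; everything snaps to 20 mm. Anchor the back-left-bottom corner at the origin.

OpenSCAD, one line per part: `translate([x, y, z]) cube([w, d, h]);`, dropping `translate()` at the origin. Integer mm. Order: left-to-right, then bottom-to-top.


cube([40, 220, 1780]);
translate([40, 0, 0]) cube([820, 220, 40]);
translate([40, 0, 300]) cube([820, 220, 40]);
translate([40, 0, 380]) cube([820, 220, 40]);
translate([40, 0, 1740]) cube([820, 220, 40]);
translate([860, 0, 0]) cube([40, 220, 1780]);


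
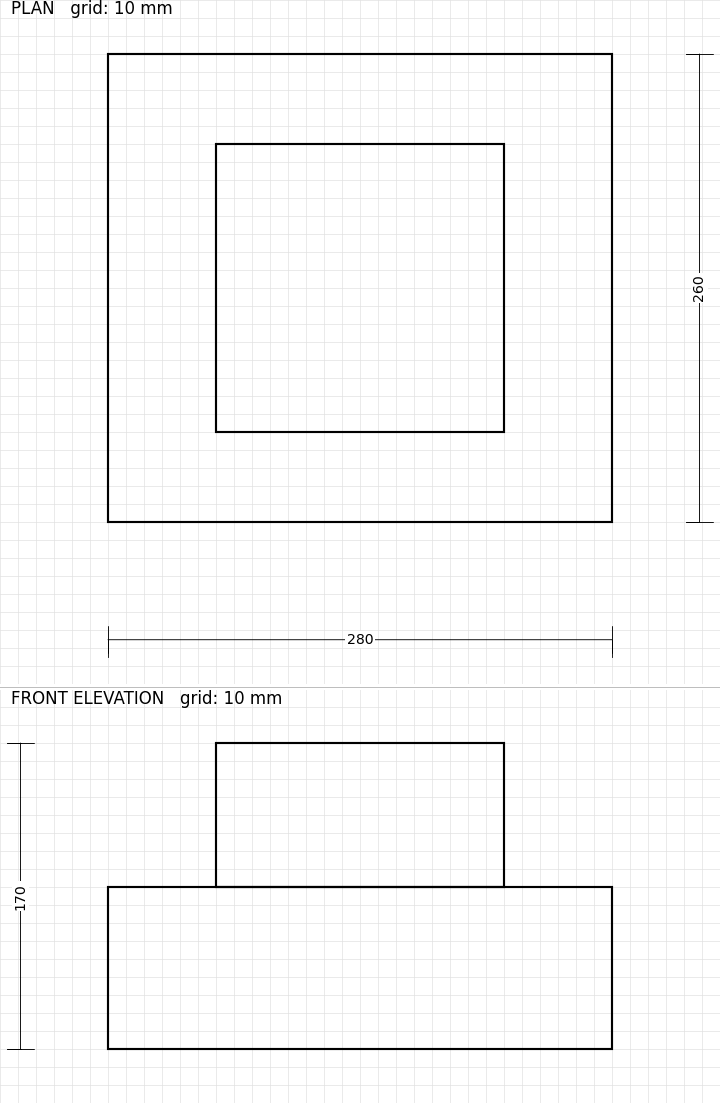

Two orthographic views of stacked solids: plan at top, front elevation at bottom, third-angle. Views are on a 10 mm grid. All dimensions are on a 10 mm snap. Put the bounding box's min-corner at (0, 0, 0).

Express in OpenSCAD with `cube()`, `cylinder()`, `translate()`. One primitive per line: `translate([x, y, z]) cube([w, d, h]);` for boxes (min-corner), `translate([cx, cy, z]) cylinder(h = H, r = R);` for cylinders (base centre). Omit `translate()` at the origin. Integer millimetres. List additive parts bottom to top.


cube([280, 260, 90]);
translate([60, 50, 90]) cube([160, 160, 80]);


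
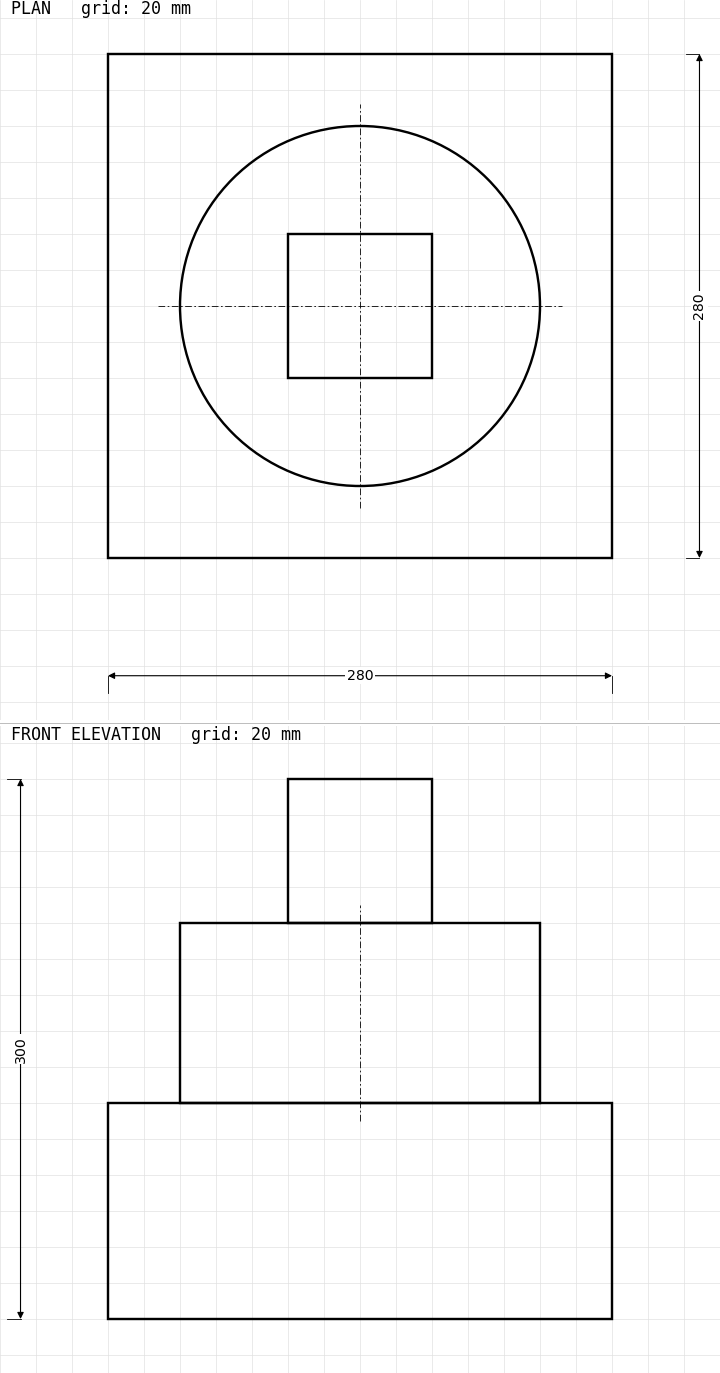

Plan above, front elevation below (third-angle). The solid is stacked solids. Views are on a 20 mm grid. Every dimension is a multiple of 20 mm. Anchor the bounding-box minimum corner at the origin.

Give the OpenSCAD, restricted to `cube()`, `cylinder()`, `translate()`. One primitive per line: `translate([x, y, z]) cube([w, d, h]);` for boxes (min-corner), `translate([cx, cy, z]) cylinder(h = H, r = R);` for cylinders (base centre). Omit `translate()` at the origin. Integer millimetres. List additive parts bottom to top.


cube([280, 280, 120]);
translate([140, 140, 120]) cylinder(h = 100, r = 100);
translate([100, 100, 220]) cube([80, 80, 80]);


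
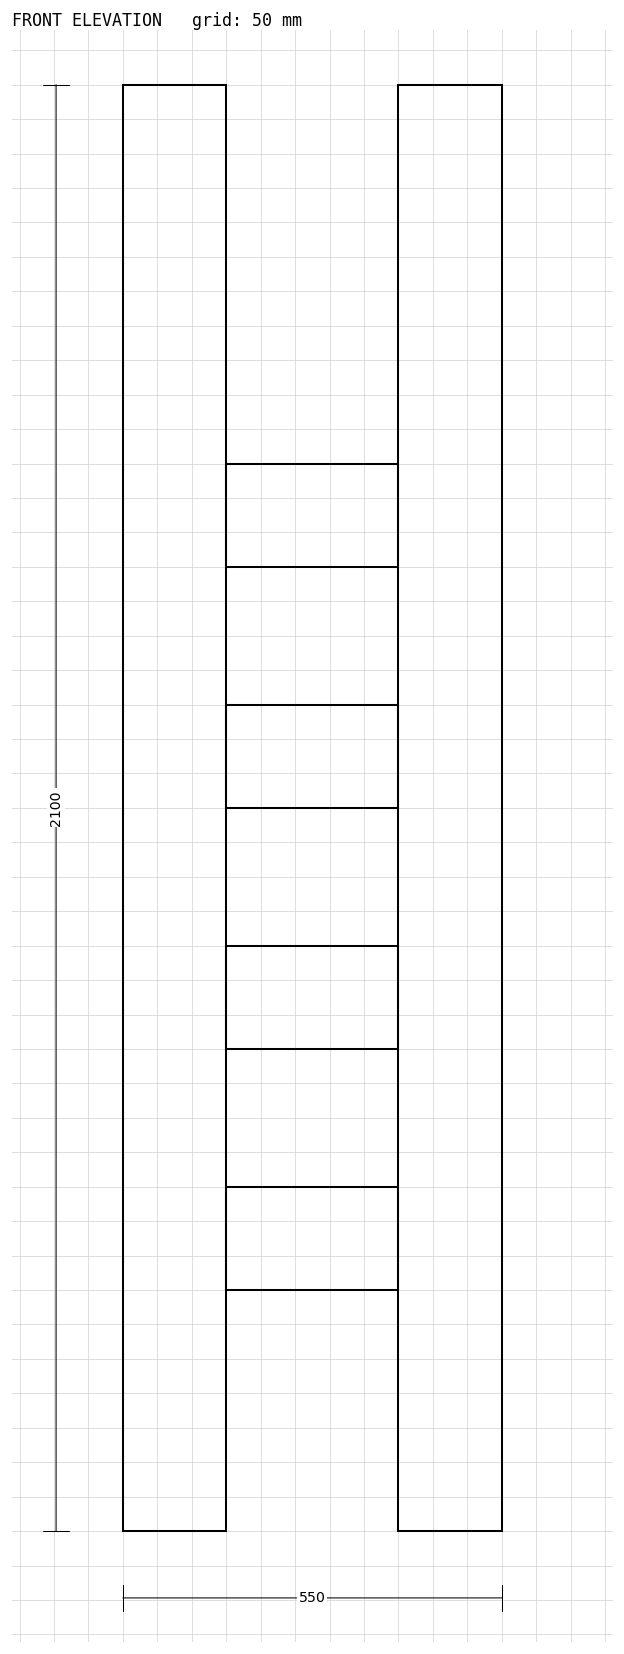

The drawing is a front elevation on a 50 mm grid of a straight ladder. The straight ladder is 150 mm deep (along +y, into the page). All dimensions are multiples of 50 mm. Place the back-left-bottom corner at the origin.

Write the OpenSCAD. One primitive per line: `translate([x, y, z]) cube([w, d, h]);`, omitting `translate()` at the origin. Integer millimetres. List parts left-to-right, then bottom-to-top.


cube([150, 150, 2100]);
translate([150, 0, 350]) cube([250, 150, 150]);
translate([150, 0, 700]) cube([250, 150, 150]);
translate([150, 0, 1050]) cube([250, 150, 150]);
translate([150, 0, 1400]) cube([250, 150, 150]);
translate([400, 0, 0]) cube([150, 150, 2100]);
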